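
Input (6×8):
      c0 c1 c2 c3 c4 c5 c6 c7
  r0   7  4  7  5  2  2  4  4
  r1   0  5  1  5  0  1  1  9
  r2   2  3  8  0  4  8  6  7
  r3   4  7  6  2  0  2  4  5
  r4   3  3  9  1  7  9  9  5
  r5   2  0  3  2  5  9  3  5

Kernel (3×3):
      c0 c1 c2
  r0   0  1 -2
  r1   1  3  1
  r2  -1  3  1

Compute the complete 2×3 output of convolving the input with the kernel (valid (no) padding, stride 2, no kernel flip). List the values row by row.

Output[0,0]: The receptive field on the input at this output position is [7 4 7 / 0 5 1 / 2 3 8]. Elementwise product with the kernel and sum: 4·1 + 7·-2 + 0·1 + 5·3 + 1·1 + 2·-1 + 3·3 + 8·1.
Output[0,1]: The receptive field on the input at this output position is [7 5 2 / 1 5 0 / 8 0 4]. Elementwise product with the kernel and sum: 5·1 + 2·-2 + 1·1 + 5·3 + 0·1 + 8·-1 + 0·3 + 4·1.

21 13 24
33 5 35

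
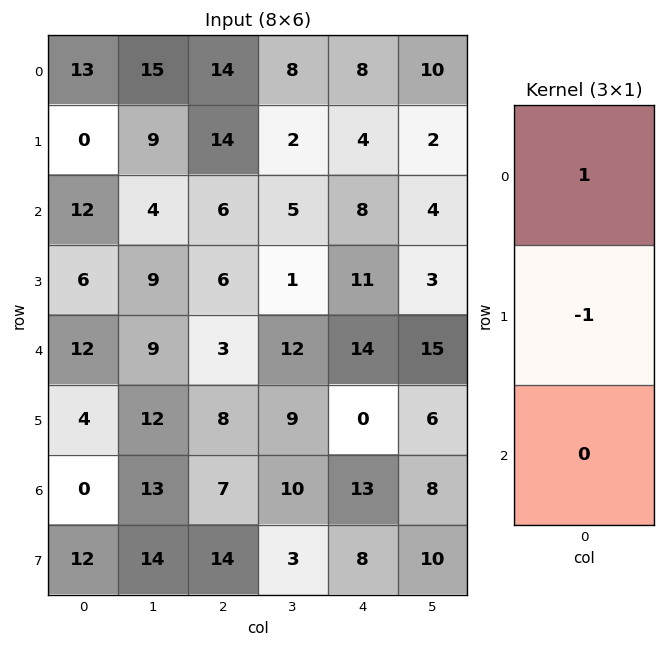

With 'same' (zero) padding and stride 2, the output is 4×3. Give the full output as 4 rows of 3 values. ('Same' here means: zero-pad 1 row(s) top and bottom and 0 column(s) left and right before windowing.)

Output[0,0]: The receptive field on the zero-padded input at this output position is [0 / 13 / 0]. Elementwise product with the kernel and sum: 0·1 + 13·-1.
Output[0,1]: The receptive field on the zero-padded input at this output position is [0 / 14 / 14]. Elementwise product with the kernel and sum: 0·1 + 14·-1.

-13 -14 -8
-12 8 -4
-6 3 -3
4 1 -13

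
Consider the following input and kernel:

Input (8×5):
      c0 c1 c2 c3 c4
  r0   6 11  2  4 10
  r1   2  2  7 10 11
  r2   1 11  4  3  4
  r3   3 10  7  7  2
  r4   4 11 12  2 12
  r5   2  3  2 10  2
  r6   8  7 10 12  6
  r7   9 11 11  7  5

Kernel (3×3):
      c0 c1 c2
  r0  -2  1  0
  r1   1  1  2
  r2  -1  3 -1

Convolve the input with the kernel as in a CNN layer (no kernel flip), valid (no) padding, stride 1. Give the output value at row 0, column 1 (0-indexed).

The receptive field on the input at this output position is [11 2 4 / 2 7 10 / 11 4 3]. Elementwise product with the kernel and sum: 11·-2 + 2·1 + 2·1 + 7·1 + 10·2 + 11·-1 + 4·3 + 3·-1.

7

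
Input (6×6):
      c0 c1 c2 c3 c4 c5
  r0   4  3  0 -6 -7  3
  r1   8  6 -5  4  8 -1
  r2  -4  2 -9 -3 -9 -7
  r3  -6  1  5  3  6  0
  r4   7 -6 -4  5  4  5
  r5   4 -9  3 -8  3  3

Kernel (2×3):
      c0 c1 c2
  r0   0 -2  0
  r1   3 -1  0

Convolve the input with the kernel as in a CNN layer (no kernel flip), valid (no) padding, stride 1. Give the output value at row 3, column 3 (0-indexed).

The receptive field on the input at this output position is [3 6 0 / 5 4 5]. Elementwise product with the kernel and sum: 6·-2 + 5·3 + 4·-1.

-1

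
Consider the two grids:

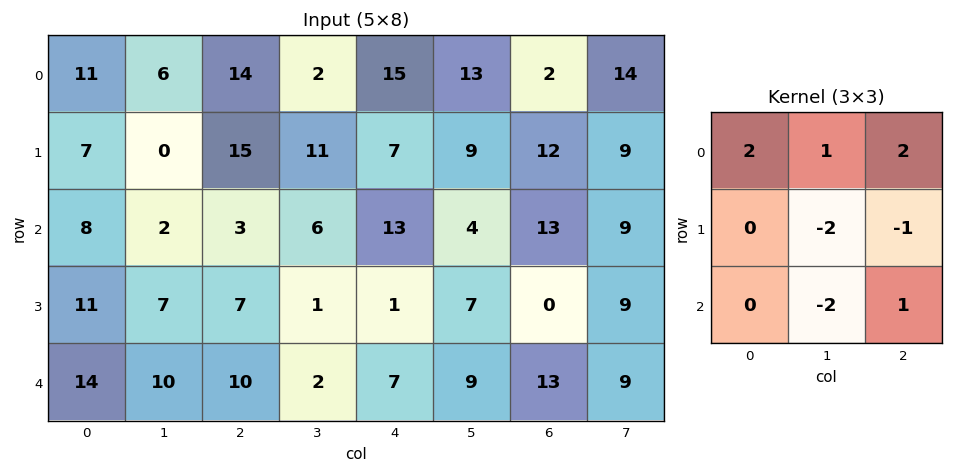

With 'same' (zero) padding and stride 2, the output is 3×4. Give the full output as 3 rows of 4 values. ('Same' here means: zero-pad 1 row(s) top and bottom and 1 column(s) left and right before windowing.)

-42 -49 -48 -33
-26 12 22 22
-13 1 -6 -3

Output[0,0]: The receptive field on the zero-padded input at this output position is [0 0 0 / 0 11 6 / 0 7 0]. Elementwise product with the kernel and sum: 0·2 + 0·1 + 0·2 + 11·-2 + 6·-1 + 7·-2 + 0·1.
Output[0,1]: The receptive field on the zero-padded input at this output position is [0 0 0 / 6 14 2 / 0 15 11]. Elementwise product with the kernel and sum: 0·2 + 0·1 + 0·2 + 14·-2 + 2·-1 + 15·-2 + 11·1.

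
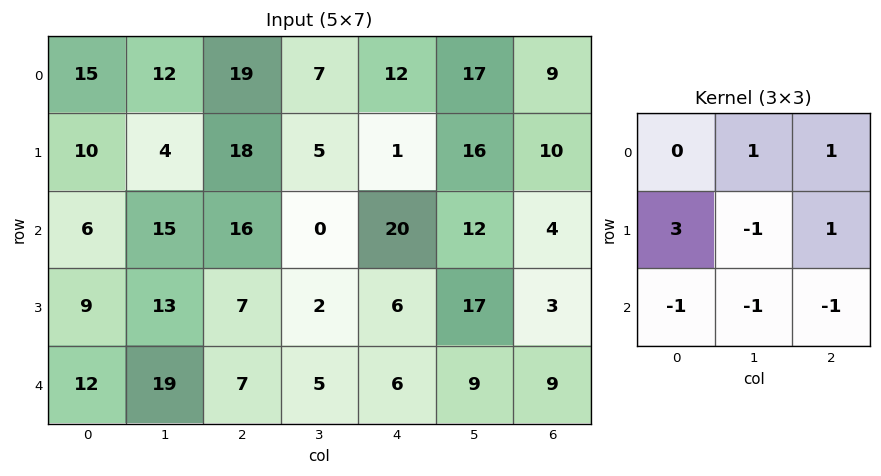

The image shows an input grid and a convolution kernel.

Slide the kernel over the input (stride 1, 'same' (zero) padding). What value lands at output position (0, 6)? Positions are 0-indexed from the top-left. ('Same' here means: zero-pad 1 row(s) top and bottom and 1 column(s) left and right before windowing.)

The receptive field on the zero-padded input at this output position is [0 0 0 / 17 9 0 / 16 10 0]. Elementwise product with the kernel and sum: 0·1 + 0·1 + 17·3 + 9·-1 + 0·1 + 16·-1 + 10·-1 + 0·-1.

16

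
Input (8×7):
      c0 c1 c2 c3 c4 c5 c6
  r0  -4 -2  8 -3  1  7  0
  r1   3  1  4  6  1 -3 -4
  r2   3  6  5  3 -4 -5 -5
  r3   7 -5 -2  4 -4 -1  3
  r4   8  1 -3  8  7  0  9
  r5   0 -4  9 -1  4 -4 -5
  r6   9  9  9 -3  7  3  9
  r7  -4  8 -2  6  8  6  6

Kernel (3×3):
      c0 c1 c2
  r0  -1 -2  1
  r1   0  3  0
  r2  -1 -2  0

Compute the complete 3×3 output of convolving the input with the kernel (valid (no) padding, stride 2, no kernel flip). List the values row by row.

4 6 -10
-35 -16 -1
-52 -12 -23

Output[0,0]: The receptive field on the input at this output position is [-4 -2 8 / 3 1 4 / 3 6 5]. Elementwise product with the kernel and sum: -4·-1 + -2·-2 + 8·1 + 1·3 + 3·-1 + 6·-2.
Output[0,1]: The receptive field on the input at this output position is [8 -3 1 / 4 6 1 / 5 3 -4]. Elementwise product with the kernel and sum: 8·-1 + -3·-2 + 1·1 + 6·3 + 5·-1 + 3·-2.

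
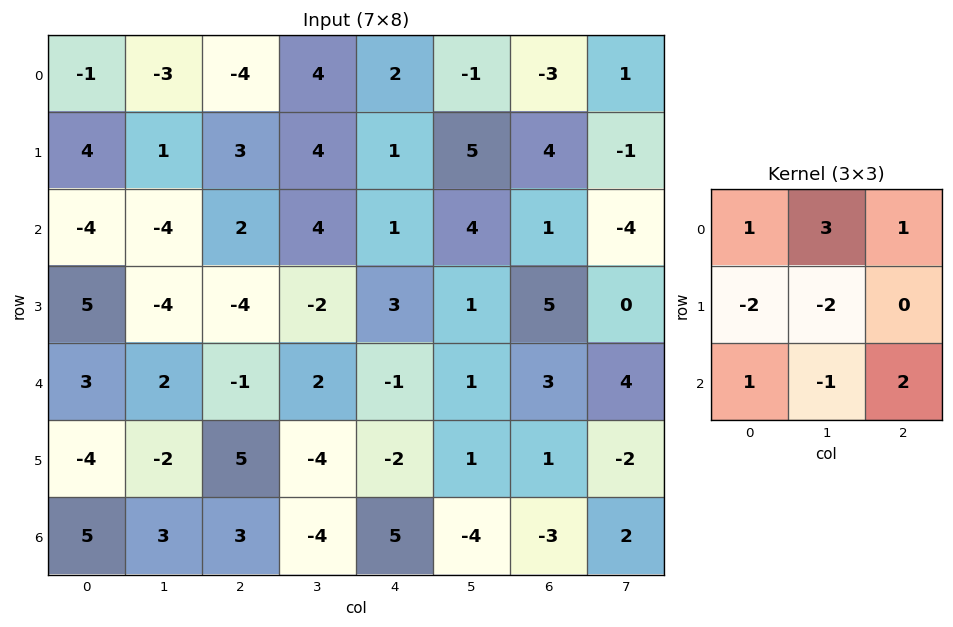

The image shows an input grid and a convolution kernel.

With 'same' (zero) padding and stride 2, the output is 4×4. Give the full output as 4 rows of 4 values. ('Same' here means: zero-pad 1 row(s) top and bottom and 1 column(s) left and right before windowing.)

0 20 1 7
8 14 -1 2
5 -35 6 4
-24 -3 -11 16

Output[0,0]: The receptive field on the zero-padded input at this output position is [0 0 0 / 0 -1 -3 / 0 4 1]. Elementwise product with the kernel and sum: 0·1 + 0·3 + 0·1 + 0·-2 + -1·-2 + 0·1 + 4·-1 + 1·2.
Output[0,1]: The receptive field on the zero-padded input at this output position is [0 0 0 / -3 -4 4 / 1 3 4]. Elementwise product with the kernel and sum: 0·1 + 0·3 + 0·1 + -3·-2 + -4·-2 + 1·1 + 3·-1 + 4·2.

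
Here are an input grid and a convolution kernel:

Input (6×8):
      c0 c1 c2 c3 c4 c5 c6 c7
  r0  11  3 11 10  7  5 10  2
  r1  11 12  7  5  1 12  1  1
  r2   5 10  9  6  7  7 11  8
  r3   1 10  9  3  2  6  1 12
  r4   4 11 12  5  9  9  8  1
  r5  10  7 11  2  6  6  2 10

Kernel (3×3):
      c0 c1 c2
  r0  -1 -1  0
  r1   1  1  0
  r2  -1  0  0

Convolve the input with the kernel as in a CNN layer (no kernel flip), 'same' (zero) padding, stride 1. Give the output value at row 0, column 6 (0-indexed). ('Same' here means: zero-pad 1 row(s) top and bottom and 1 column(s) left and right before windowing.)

The receptive field on the zero-padded input at this output position is [0 0 0 / 5 10 2 / 12 1 1]. Elementwise product with the kernel and sum: 0·-1 + 0·-1 + 5·1 + 10·1 + 12·-1.

3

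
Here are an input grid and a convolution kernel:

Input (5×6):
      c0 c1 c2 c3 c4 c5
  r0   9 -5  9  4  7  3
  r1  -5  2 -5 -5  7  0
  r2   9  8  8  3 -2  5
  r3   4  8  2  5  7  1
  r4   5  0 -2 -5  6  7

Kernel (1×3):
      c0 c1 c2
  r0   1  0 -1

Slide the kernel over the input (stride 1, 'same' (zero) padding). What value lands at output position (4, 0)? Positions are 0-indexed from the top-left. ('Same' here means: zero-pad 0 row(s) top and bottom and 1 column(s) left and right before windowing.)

The receptive field on the zero-padded input at this output position is [0 5 0]. Elementwise product with the kernel and sum: 0·1 + 0·-1.

0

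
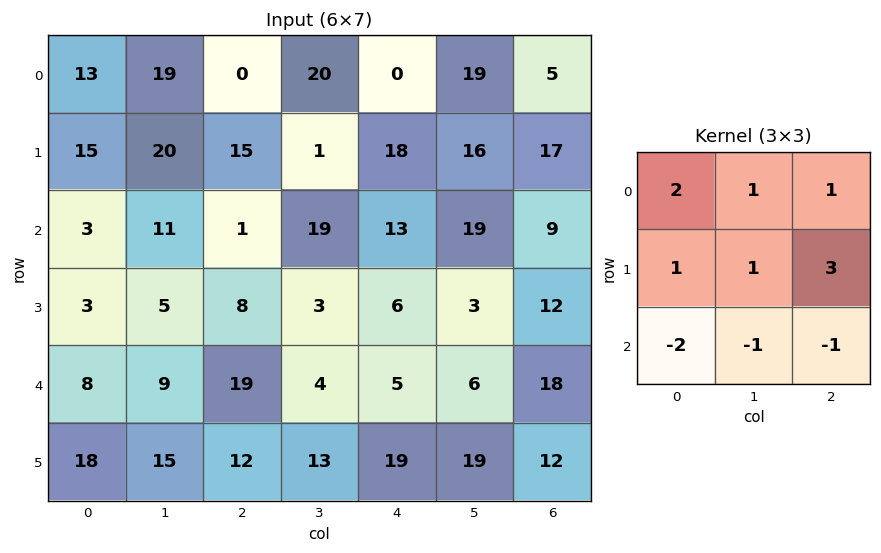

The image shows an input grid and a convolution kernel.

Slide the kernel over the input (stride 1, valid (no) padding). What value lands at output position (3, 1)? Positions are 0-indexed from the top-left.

The receptive field on the input at this output position is [5 8 3 / 9 19 4 / 15 12 13]. Elementwise product with the kernel and sum: 5·2 + 8·1 + 3·1 + 9·1 + 19·1 + 4·3 + 15·-2 + 12·-1 + 13·-1.

6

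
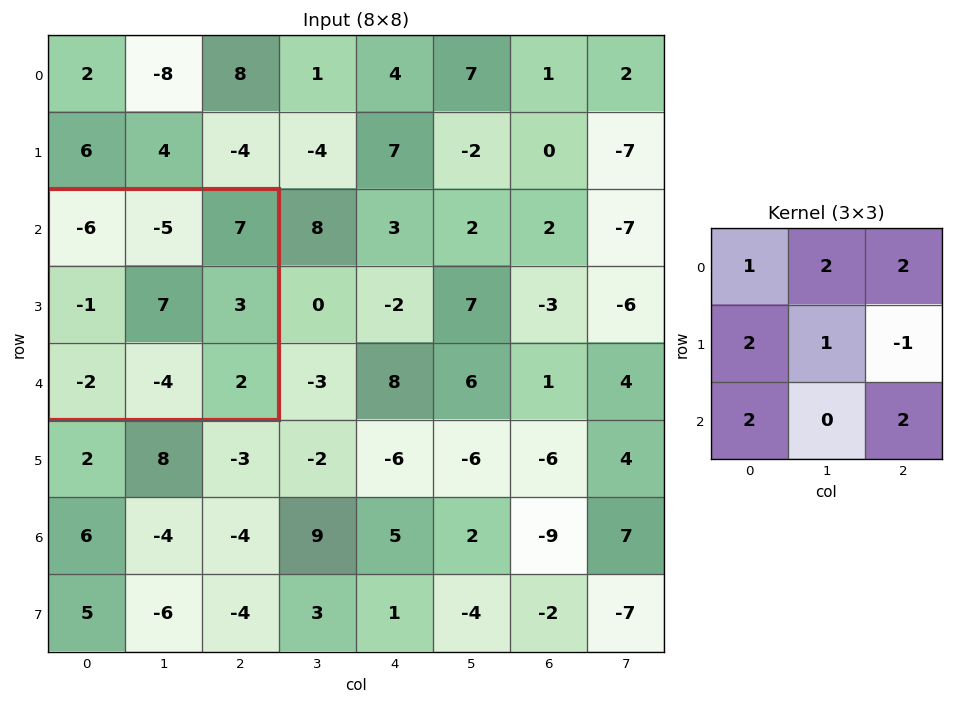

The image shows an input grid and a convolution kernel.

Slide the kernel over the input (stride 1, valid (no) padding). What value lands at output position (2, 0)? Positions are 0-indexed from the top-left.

The receptive field on the input at this output position is [-6 -5 7 / -1 7 3 / -2 -4 2]. Elementwise product with the kernel and sum: -6·1 + -5·2 + 7·2 + -1·2 + 7·1 + 3·-1 + -2·2 + 2·2.

0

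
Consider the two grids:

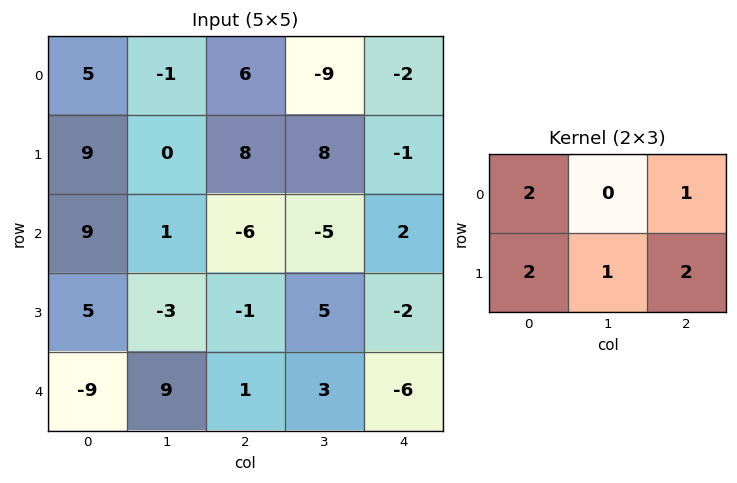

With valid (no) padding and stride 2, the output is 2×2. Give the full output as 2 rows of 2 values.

50 32
17 -11

Output[0,0]: The receptive field on the input at this output position is [5 -1 6 / 9 0 8]. Elementwise product with the kernel and sum: 5·2 + 6·1 + 9·2 + 0·1 + 8·2.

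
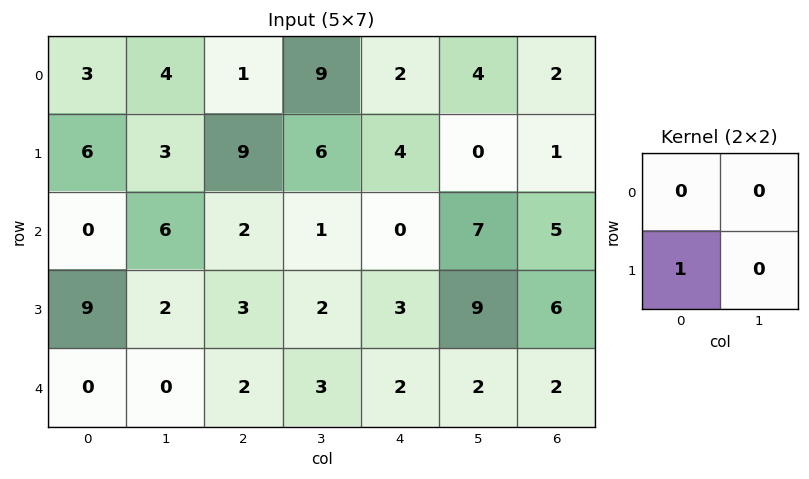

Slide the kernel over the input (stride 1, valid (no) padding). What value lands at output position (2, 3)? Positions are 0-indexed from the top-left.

The receptive field on the input at this output position is [1 0 / 2 3]. Elementwise product with the kernel and sum: 2·1.

2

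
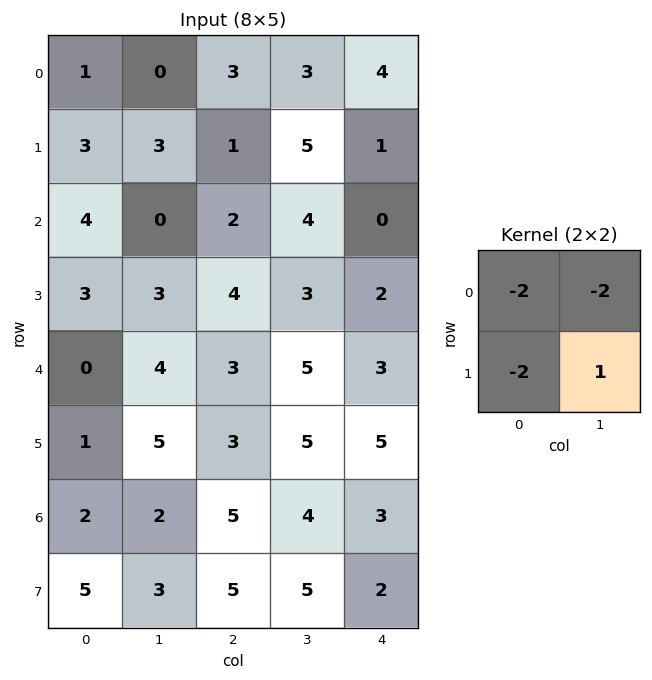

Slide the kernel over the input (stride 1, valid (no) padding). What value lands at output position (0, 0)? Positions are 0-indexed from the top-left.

-5

The receptive field on the input at this output position is [1 0 / 3 3]. Elementwise product with the kernel and sum: 1·-2 + 0·-2 + 3·-2 + 3·1.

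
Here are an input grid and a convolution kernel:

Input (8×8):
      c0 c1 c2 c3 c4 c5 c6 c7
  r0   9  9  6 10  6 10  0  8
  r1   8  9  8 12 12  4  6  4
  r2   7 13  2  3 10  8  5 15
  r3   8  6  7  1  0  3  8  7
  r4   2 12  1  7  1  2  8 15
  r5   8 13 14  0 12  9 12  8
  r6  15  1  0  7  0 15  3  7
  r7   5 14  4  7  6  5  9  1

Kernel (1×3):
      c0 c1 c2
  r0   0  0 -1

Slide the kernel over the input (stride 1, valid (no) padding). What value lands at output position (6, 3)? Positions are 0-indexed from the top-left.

-15

The receptive field on the input at this output position is [7 0 15]. Elementwise product with the kernel and sum: 15·-1.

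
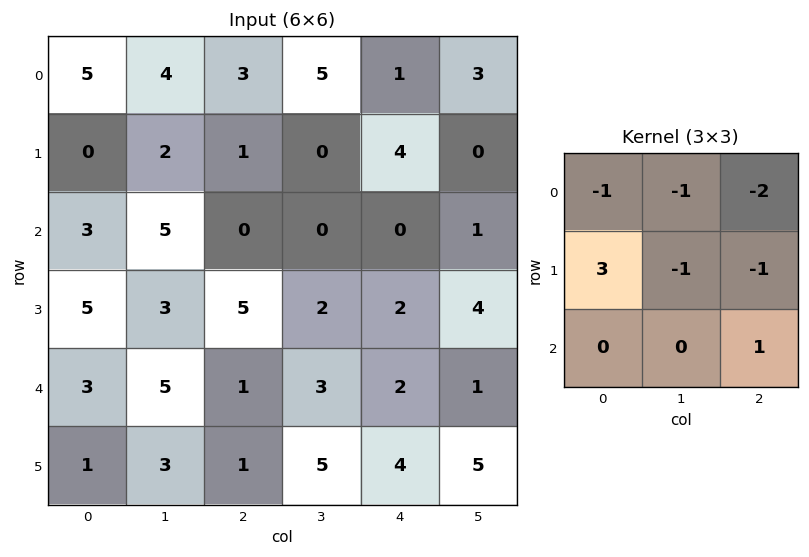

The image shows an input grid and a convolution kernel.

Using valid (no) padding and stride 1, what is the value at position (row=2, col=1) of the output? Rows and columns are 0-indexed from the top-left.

0

The receptive field on the input at this output position is [5 0 0 / 3 5 2 / 5 1 3]. Elementwise product with the kernel and sum: 5·-1 + 0·-1 + 0·-2 + 3·3 + 5·-1 + 2·-1 + 3·1.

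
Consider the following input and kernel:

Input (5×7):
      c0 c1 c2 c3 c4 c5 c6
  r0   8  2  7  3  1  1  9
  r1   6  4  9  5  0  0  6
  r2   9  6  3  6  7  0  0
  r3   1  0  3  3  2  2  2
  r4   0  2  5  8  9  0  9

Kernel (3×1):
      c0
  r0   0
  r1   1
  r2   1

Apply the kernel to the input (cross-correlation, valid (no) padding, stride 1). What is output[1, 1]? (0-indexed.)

The receptive field on the input at this output position is [4 / 6 / 0]. Elementwise product with the kernel and sum: 6·1 + 0·1.

6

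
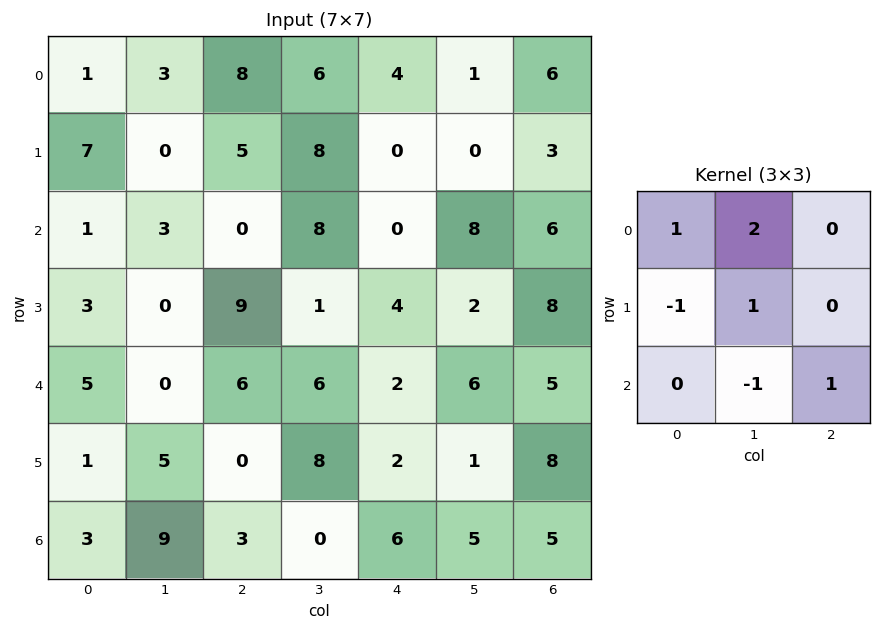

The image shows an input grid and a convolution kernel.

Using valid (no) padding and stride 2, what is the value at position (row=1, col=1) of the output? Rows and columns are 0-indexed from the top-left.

The receptive field on the input at this output position is [0 8 0 / 9 1 4 / 6 6 2]. Elementwise product with the kernel and sum: 0·1 + 8·2 + 9·-1 + 1·1 + 6·-1 + 2·1.

4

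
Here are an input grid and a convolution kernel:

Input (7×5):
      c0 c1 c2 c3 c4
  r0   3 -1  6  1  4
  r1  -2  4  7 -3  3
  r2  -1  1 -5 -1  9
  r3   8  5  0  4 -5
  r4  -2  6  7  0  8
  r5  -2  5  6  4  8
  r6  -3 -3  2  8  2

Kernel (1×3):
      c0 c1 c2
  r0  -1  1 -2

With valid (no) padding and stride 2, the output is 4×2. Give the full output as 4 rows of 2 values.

Output[0,0]: The receptive field on the input at this output position is [3 -1 6]. Elementwise product with the kernel and sum: 3·-1 + -1·1 + 6·-2.
Output[0,1]: The receptive field on the input at this output position is [6 1 4]. Elementwise product with the kernel and sum: 6·-1 + 1·1 + 4·-2.

-16 -13
12 -14
-6 -23
-4 2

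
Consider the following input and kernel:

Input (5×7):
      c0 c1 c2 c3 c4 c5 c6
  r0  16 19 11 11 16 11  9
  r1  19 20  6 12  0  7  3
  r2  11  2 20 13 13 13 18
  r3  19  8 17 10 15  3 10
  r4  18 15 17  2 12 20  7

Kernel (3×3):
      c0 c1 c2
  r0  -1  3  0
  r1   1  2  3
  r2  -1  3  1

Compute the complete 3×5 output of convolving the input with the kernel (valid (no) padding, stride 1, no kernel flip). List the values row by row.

133 153 84 109 84
138 132 143 104 118
125 168 102 129 132

Output[0,0]: The receptive field on the input at this output position is [16 19 11 / 19 20 6 / 11 2 20]. Elementwise product with the kernel and sum: 16·-1 + 19·3 + 19·1 + 20·2 + 6·3 + 11·-1 + 2·3 + 20·1.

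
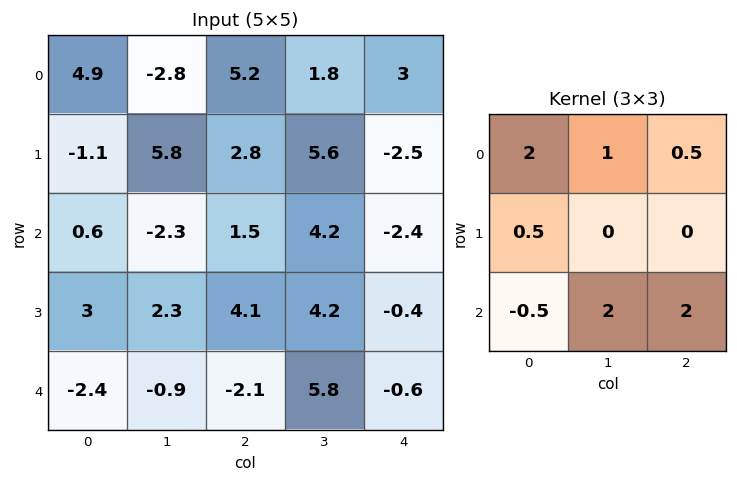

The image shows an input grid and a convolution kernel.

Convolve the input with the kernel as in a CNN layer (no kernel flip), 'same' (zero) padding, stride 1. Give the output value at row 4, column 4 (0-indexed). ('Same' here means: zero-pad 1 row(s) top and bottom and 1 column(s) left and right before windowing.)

10.9

The receptive field on the zero-padded input at this output position is [4.2 -0.4 0 / 5.8 -0.6 0 / 0 0 0]. Elementwise product with the kernel and sum: 4.2·2 + -0.4·1 + 0·0.5 + 5.8·0.5 + 0·-0.5 + 0·2 + 0·2.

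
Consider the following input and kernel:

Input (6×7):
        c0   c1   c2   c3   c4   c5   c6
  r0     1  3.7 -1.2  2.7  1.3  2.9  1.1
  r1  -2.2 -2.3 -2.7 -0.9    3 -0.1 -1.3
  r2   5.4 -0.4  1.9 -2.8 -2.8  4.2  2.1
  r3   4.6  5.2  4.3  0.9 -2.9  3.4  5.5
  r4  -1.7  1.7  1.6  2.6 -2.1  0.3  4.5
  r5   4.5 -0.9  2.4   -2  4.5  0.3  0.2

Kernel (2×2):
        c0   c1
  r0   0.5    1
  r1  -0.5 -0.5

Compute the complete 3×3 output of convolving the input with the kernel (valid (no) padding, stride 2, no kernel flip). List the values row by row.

Output[0,0]: The receptive field on the input at this output position is [1 3.7 / -2.2 -2.3]. Elementwise product with the kernel and sum: 1·0.5 + 3.7·1 + -2.2·-0.5 + -2.3·-0.5.
Output[0,1]: The receptive field on the input at this output position is [-1.2 2.7 / -2.7 -0.9]. Elementwise product with the kernel and sum: -1.2·0.5 + 2.7·1 + -2.7·-0.5 + -0.9·-0.5.

6.45 3.9 2.1
-2.6 -4.45 2.55
-0.95 3.2 -3.15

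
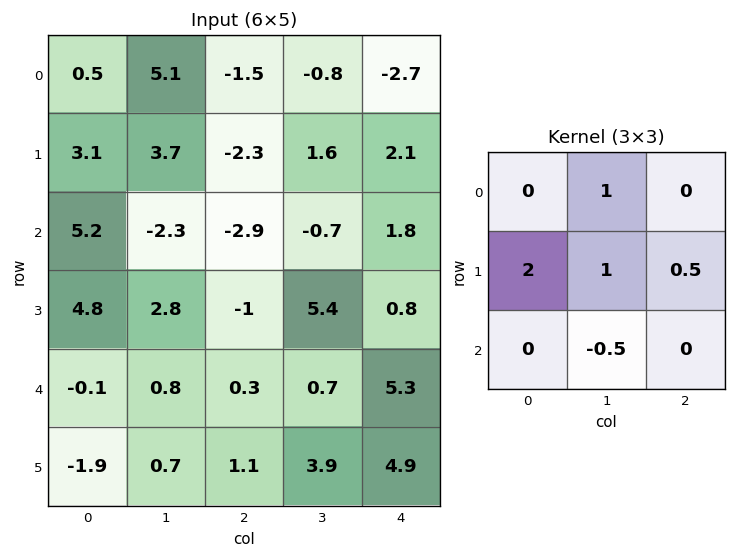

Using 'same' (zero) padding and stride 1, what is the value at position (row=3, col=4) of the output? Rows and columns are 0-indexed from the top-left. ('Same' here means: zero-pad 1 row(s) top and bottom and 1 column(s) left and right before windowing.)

The receptive field on the zero-padded input at this output position is [-0.7 1.8 0 / 5.4 0.8 0 / 0.7 5.3 0]. Elementwise product with the kernel and sum: 1.8·1 + 5.4·2 + 0.8·1 + 0·0.5 + 5.3·-0.5.

10.75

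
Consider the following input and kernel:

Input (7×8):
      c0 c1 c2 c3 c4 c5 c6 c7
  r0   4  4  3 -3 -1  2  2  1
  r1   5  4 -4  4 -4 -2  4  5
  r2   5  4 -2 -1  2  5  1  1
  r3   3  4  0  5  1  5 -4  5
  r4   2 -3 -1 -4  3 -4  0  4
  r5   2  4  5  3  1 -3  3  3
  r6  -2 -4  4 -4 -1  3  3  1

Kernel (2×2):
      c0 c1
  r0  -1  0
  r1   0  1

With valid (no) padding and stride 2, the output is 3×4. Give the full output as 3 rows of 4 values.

Output[0,0]: The receptive field on the input at this output position is [4 4 / 5 4]. Elementwise product with the kernel and sum: 4·-1 + 4·1.

0 1 -1 3
-1 7 3 4
2 4 -6 3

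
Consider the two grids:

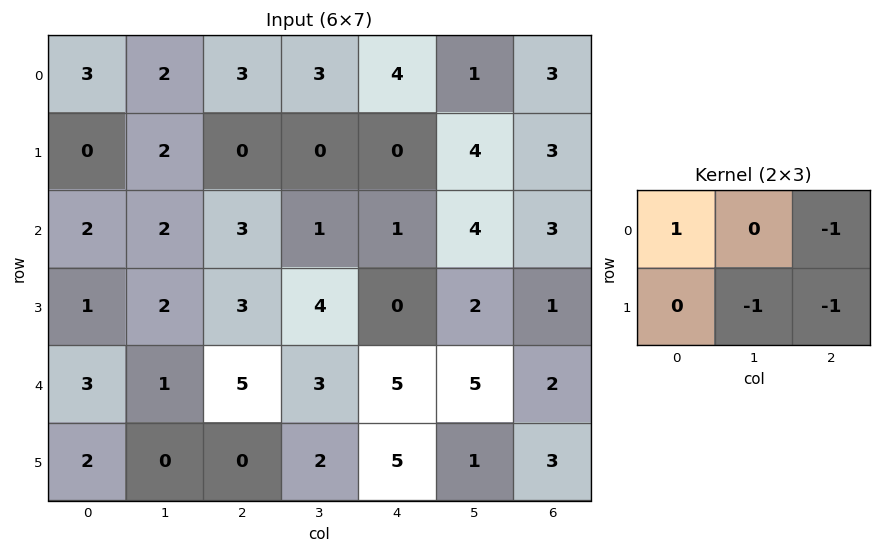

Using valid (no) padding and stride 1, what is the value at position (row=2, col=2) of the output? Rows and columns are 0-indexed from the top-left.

The receptive field on the input at this output position is [3 1 1 / 3 4 0]. Elementwise product with the kernel and sum: 3·1 + 1·-1 + 4·-1 + 0·-1.

-2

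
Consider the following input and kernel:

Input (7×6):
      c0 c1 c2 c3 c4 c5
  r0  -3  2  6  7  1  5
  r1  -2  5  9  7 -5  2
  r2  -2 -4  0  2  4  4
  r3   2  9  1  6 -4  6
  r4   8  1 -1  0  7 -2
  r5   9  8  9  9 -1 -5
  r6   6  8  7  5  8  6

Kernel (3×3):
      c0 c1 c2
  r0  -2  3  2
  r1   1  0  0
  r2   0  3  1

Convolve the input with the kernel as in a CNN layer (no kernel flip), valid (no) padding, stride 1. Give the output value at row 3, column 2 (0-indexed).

33

The receptive field on the input at this output position is [1 6 -4 / -1 0 7 / 9 9 -1]. Elementwise product with the kernel and sum: 1·-2 + 6·3 + -4·2 + -1·1 + 9·3 + -1·1.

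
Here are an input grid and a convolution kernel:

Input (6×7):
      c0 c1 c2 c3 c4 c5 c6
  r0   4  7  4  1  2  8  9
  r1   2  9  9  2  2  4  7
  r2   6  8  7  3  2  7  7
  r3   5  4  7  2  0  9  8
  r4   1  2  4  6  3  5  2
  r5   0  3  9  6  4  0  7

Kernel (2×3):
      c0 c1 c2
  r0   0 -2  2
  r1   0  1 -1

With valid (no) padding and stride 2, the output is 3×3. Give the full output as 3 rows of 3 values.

Output[0,0]: The receptive field on the input at this output position is [4 7 4 / 2 9 9]. Elementwise product with the kernel and sum: 7·-2 + 4·2 + 9·1 + 9·-1.

-6 2 -1
-5 0 1
-2 -4 -13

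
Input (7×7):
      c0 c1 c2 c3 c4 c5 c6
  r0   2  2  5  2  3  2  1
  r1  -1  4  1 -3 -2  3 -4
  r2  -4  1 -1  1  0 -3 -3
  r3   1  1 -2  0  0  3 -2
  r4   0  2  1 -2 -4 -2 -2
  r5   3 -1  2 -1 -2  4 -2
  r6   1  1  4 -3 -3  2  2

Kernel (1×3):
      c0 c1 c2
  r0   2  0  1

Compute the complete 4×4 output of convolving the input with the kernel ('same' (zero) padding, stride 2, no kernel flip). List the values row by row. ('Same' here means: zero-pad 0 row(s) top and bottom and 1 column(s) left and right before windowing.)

2 6 6 4
1 3 -1 -6
2 2 -6 -4
1 -1 -4 4

Output[0,0]: The receptive field on the zero-padded input at this output position is [0 2 2]. Elementwise product with the kernel and sum: 0·2 + 2·1.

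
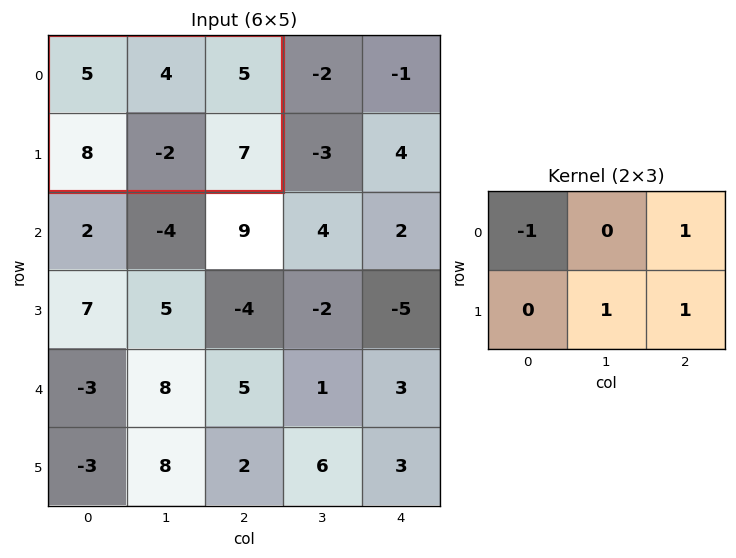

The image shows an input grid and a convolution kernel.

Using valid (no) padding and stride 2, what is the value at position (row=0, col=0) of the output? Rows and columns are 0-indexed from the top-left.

5

The receptive field on the input at this output position is [5 4 5 / 8 -2 7]. Elementwise product with the kernel and sum: 5·-1 + 5·1 + -2·1 + 7·1.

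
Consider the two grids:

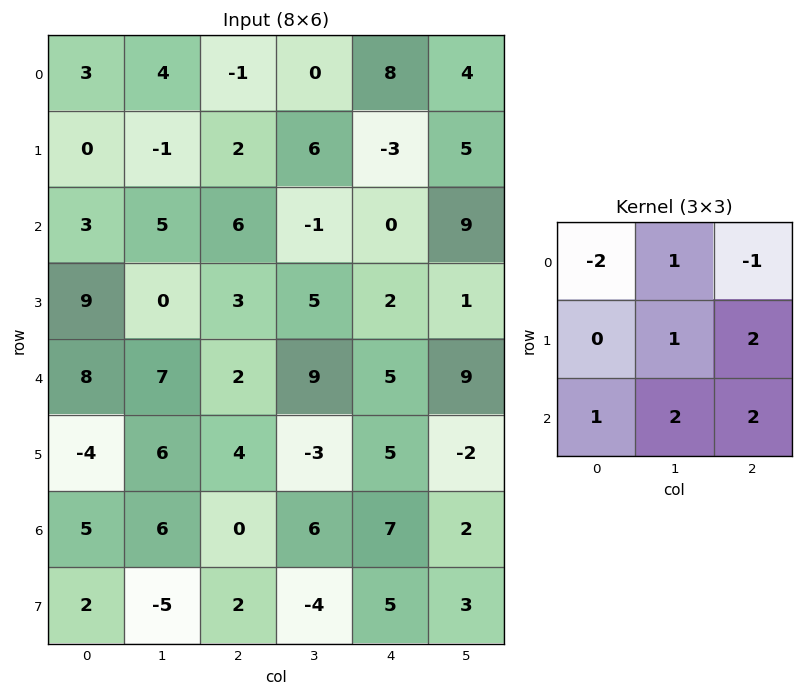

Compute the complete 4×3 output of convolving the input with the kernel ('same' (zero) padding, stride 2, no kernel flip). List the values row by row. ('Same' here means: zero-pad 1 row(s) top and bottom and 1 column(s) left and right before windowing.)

9 14 26
32 18 9
35 26 17
1 -2 36

Output[0,0]: The receptive field on the zero-padded input at this output position is [0 0 0 / 0 3 4 / 0 0 -1]. Elementwise product with the kernel and sum: 0·-2 + 0·1 + 0·-1 + 3·1 + 4·2 + 0·1 + 0·2 + -1·2.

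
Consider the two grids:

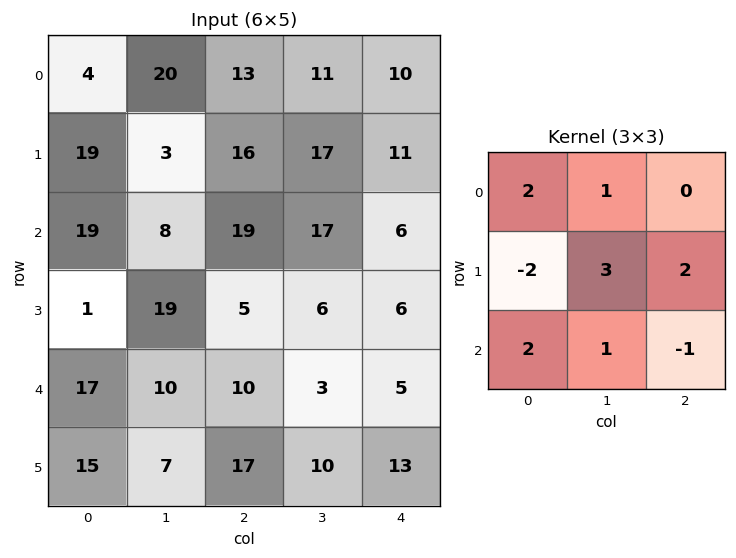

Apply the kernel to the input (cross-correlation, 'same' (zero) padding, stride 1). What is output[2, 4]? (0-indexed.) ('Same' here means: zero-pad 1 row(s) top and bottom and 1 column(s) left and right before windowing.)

47

The receptive field on the zero-padded input at this output position is [17 11 0 / 17 6 0 / 6 6 0]. Elementwise product with the kernel and sum: 17·2 + 11·1 + 17·-2 + 6·3 + 0·2 + 6·2 + 6·1 + 0·-1.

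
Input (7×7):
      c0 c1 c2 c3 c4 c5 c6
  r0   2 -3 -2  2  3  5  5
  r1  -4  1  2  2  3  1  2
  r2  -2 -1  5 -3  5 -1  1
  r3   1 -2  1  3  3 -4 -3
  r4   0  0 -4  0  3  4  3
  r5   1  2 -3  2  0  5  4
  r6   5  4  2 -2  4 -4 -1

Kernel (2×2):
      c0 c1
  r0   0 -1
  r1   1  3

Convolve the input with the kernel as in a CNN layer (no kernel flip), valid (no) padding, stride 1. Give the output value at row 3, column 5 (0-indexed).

16

The receptive field on the input at this output position is [-4 -3 / 4 3]. Elementwise product with the kernel and sum: -3·-1 + 4·1 + 3·3.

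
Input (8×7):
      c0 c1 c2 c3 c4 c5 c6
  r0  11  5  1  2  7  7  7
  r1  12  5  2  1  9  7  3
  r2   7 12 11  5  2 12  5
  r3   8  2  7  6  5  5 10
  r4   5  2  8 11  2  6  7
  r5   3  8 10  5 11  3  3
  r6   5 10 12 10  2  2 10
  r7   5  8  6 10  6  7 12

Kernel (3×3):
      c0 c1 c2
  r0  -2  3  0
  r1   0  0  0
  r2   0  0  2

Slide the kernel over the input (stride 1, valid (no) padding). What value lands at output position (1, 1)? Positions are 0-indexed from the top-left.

The receptive field on the input at this output position is [5 2 1 / 12 11 5 / 2 7 6]. Elementwise product with the kernel and sum: 5·-2 + 2·3 + 6·2.

8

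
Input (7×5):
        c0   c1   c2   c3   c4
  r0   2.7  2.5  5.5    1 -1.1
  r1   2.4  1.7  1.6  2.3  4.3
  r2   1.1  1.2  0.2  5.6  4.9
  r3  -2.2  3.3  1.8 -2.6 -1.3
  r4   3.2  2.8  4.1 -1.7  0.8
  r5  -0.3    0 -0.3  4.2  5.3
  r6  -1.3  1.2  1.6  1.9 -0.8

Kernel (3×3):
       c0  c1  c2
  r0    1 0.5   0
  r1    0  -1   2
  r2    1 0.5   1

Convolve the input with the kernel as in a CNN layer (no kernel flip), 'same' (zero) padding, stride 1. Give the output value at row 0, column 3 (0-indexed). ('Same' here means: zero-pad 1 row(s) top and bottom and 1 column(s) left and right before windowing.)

3.85

The receptive field on the zero-padded input at this output position is [0 0 0 / 5.5 1 -1.1 / 1.6 2.3 4.3]. Elementwise product with the kernel and sum: 0·1 + 0·0.5 + 1·-1 + -1.1·2 + 1.6·1 + 2.3·0.5 + 4.3·1.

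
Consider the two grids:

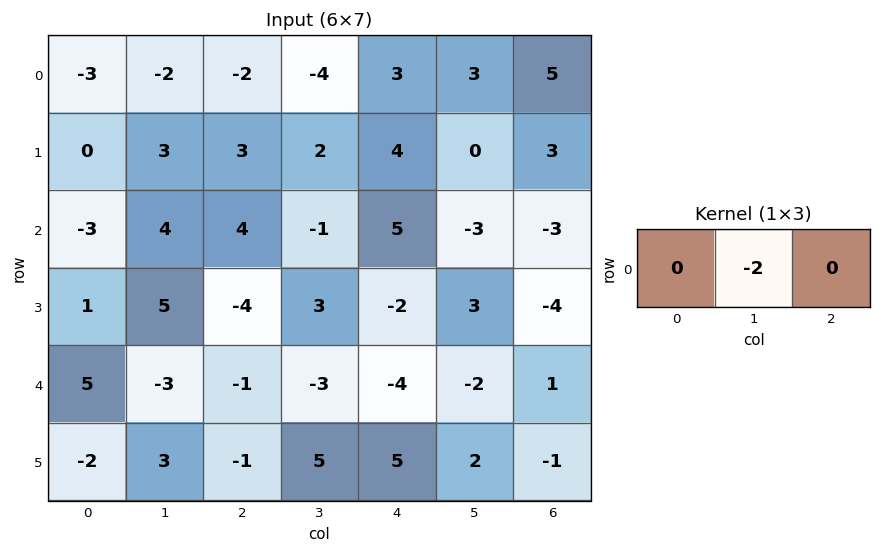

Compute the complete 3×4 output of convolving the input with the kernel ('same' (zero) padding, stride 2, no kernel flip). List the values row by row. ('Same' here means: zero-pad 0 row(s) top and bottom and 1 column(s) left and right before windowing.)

Output[0,0]: The receptive field on the zero-padded input at this output position is [0 -3 -2]. Elementwise product with the kernel and sum: -3·-2.

6 4 -6 -10
6 -8 -10 6
-10 2 8 -2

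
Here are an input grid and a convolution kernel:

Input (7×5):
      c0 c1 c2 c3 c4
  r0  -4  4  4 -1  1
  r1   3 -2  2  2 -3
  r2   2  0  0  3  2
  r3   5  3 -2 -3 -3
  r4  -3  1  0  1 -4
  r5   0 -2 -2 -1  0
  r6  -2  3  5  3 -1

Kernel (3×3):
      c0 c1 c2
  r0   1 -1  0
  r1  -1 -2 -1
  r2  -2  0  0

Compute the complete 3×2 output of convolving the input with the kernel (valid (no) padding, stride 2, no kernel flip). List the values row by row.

-13 2
-1 8
6 -7

Output[0,0]: The receptive field on the input at this output position is [-4 4 4 / 3 -2 2 / 2 0 0]. Elementwise product with the kernel and sum: -4·1 + 4·-1 + 3·-1 + -2·-2 + 2·-1 + 2·-2.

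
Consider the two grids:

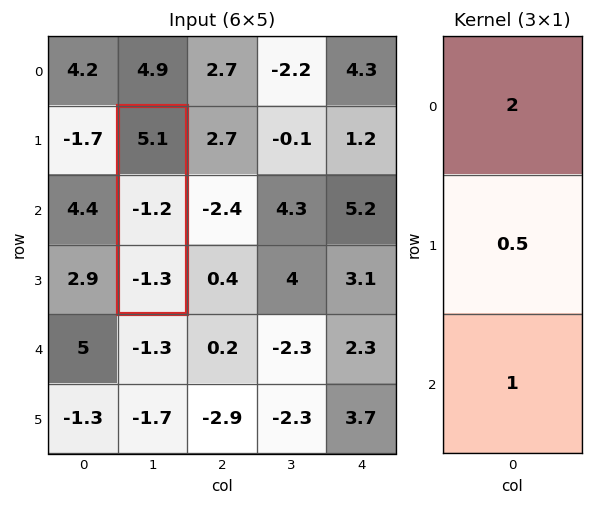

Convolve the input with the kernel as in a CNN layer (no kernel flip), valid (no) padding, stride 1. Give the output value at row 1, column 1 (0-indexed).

8.3

The receptive field on the input at this output position is [5.1 / -1.2 / -1.3]. Elementwise product with the kernel and sum: 5.1·2 + -1.2·0.5 + -1.3·1.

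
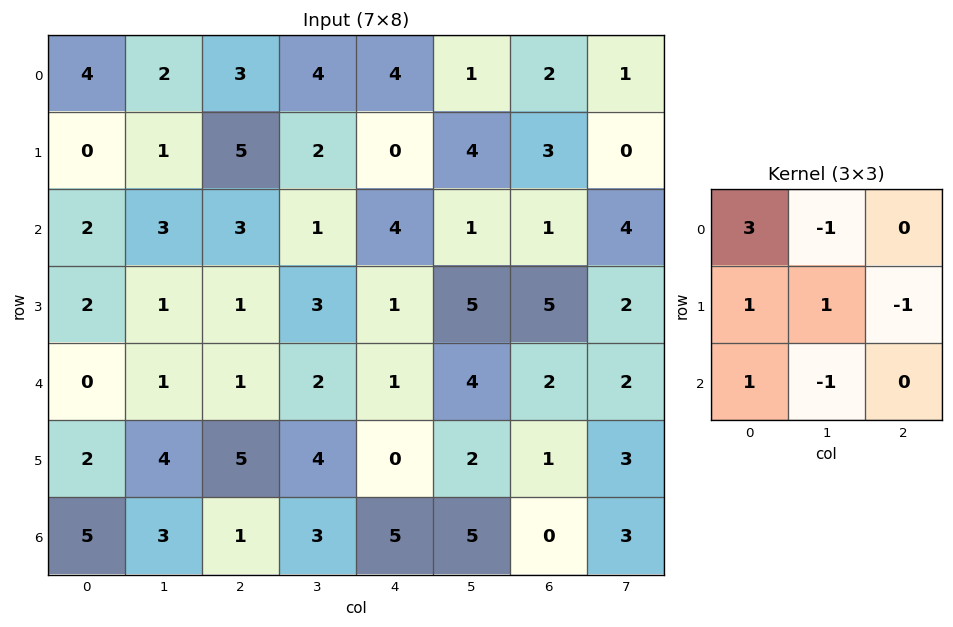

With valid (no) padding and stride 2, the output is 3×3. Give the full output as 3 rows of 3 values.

Output[0,0]: The receptive field on the input at this output position is [4 2 3 / 0 1 5 / 2 3 3]. Elementwise product with the kernel and sum: 4·3 + 2·-1 + 0·1 + 1·1 + 5·-1 + 2·1 + 3·-1.

5 14 15
4 10 9
2 8 0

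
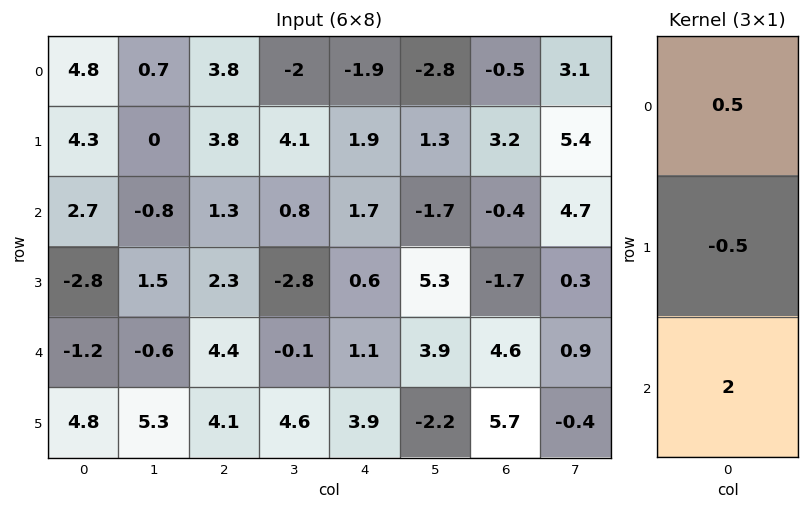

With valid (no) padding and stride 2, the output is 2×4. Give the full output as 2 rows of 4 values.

Output[0,0]: The receptive field on the input at this output position is [4.8 / 4.3 / 2.7]. Elementwise product with the kernel and sum: 4.8·0.5 + 4.3·-0.5 + 2.7·2.
Output[0,1]: The receptive field on the input at this output position is [3.8 / 3.8 / 1.3]. Elementwise product with the kernel and sum: 3.8·0.5 + 3.8·-0.5 + 1.3·2.

5.65 2.6 1.5 -2.65
0.35 8.3 2.75 9.85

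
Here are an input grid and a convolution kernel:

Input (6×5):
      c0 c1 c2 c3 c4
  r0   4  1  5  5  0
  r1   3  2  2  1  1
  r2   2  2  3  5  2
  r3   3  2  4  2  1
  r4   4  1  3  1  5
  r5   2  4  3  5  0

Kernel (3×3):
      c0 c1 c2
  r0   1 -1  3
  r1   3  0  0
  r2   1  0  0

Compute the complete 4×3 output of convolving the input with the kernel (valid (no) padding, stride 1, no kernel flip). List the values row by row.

29 19 9
16 11 17
22 21 19
27 11 17

Output[0,0]: The receptive field on the input at this output position is [4 1 5 / 3 2 2 / 2 2 3]. Elementwise product with the kernel and sum: 4·1 + 1·-1 + 5·3 + 3·3 + 2·1.
Output[0,1]: The receptive field on the input at this output position is [1 5 5 / 2 2 1 / 2 3 5]. Elementwise product with the kernel and sum: 1·1 + 5·-1 + 5·3 + 2·3 + 2·1.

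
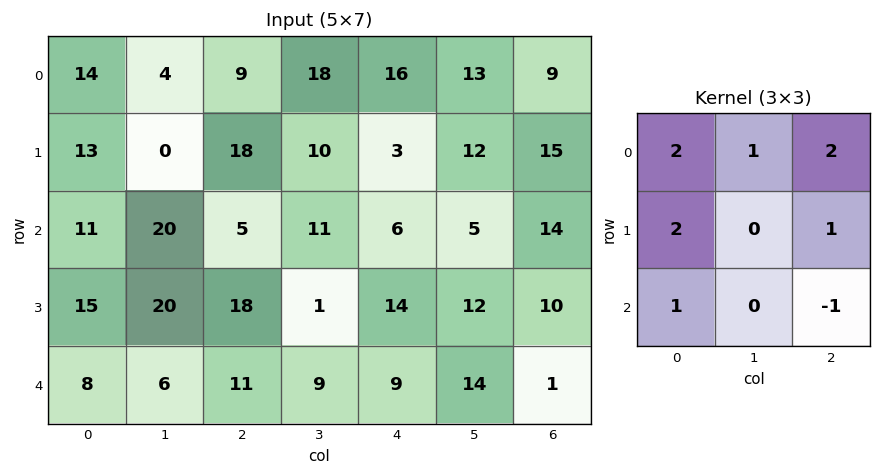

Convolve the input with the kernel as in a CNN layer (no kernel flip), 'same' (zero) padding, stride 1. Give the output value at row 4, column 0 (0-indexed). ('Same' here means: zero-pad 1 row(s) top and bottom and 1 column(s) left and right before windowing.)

61

The receptive field on the zero-padded input at this output position is [0 15 20 / 0 8 6 / 0 0 0]. Elementwise product with the kernel and sum: 0·2 + 15·1 + 20·2 + 0·2 + 6·1 + 0·1 + 0·-1.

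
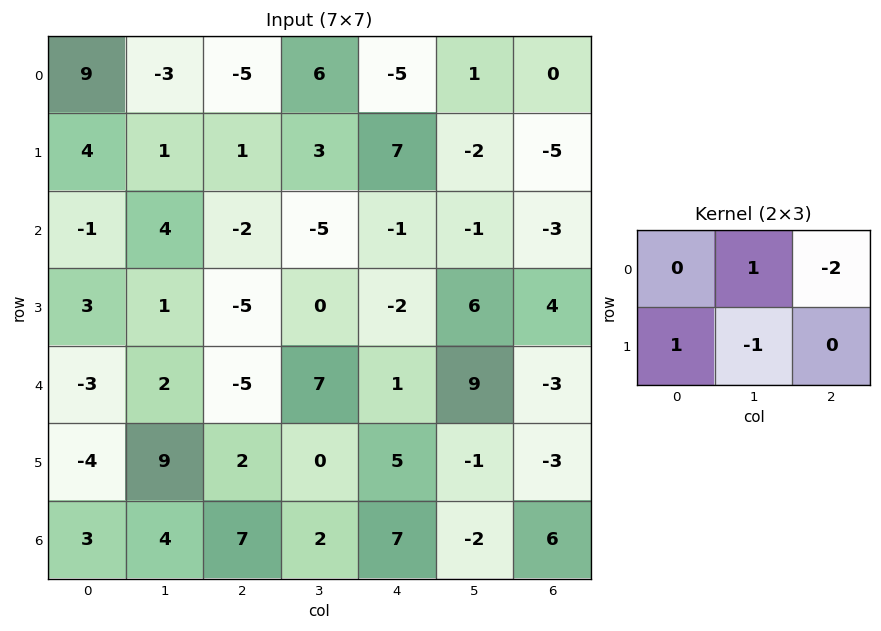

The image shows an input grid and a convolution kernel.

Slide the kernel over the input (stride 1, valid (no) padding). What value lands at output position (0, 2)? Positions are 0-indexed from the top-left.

The receptive field on the input at this output position is [-5 6 -5 / 1 3 7]. Elementwise product with the kernel and sum: 6·1 + -5·-2 + 1·1 + 3·-1.

14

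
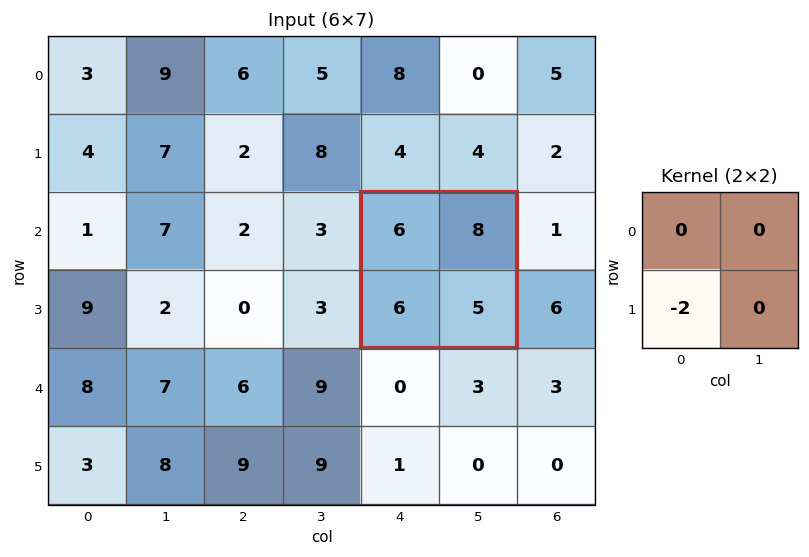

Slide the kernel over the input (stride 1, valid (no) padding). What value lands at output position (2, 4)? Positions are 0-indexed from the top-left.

-12

The receptive field on the input at this output position is [6 8 / 6 5]. Elementwise product with the kernel and sum: 6·-2.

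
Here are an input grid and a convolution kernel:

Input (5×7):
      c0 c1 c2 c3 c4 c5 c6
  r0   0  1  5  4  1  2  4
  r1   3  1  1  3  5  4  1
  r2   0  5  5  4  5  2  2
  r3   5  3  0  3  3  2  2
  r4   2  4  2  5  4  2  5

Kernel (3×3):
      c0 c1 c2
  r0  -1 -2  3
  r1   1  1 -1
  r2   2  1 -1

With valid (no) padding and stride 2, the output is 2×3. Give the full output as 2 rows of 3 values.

Output[0,0]: The receptive field on the input at this output position is [0 1 5 / 3 1 1 / 0 5 5]. Elementwise product with the kernel and sum: 0·-1 + 1·-2 + 5·3 + 3·1 + 1·1 + 1·-1 + 0·2 + 5·1 + 5·-1.

16 -2 25
19 7 5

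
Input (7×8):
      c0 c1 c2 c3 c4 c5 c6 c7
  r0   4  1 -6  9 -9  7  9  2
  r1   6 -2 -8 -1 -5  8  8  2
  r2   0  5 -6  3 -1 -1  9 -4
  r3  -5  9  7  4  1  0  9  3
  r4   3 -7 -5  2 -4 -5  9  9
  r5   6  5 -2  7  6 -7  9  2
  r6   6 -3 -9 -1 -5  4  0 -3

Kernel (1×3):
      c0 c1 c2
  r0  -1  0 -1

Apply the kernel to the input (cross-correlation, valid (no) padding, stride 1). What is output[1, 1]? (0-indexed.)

The receptive field on the input at this output position is [-2 -8 -1]. Elementwise product with the kernel and sum: -2·-1 + -1·-1.

3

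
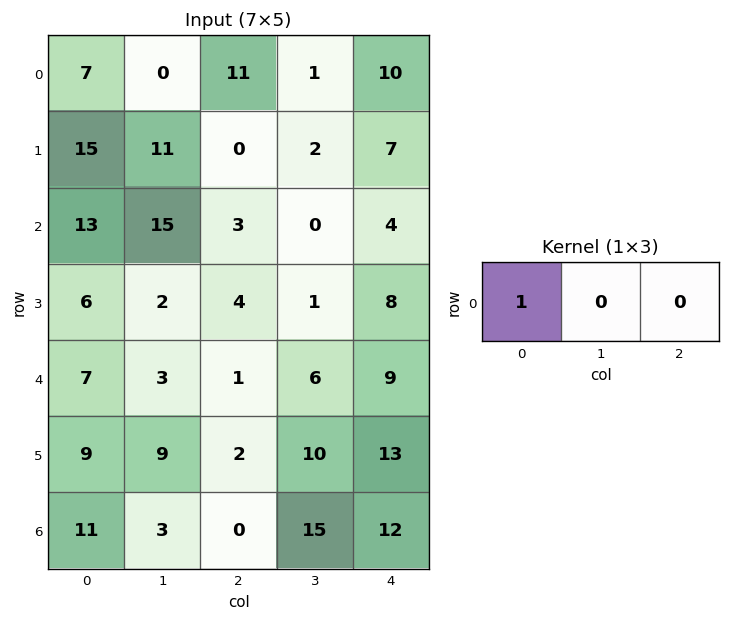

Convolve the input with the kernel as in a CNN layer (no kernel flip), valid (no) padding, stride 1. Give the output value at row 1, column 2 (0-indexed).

0

The receptive field on the input at this output position is [0 2 7]. Elementwise product with the kernel and sum: 0·1.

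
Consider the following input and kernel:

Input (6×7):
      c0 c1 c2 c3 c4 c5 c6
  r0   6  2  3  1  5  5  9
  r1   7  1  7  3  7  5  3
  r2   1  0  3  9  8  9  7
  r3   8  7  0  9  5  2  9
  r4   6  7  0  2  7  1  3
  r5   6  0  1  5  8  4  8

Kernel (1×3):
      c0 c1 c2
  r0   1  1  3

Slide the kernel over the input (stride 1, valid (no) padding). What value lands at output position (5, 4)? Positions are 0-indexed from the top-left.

36

The receptive field on the input at this output position is [8 4 8]. Elementwise product with the kernel and sum: 8·1 + 4·1 + 8·3.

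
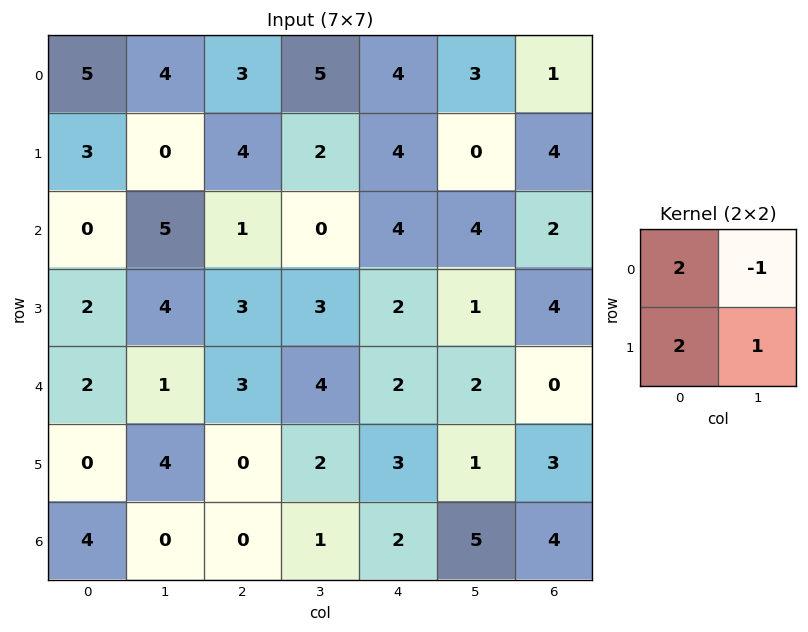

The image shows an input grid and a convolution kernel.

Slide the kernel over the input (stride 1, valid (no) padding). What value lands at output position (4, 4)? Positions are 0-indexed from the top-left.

9

The receptive field on the input at this output position is [2 2 / 3 1]. Elementwise product with the kernel and sum: 2·2 + 2·-1 + 3·2 + 1·1.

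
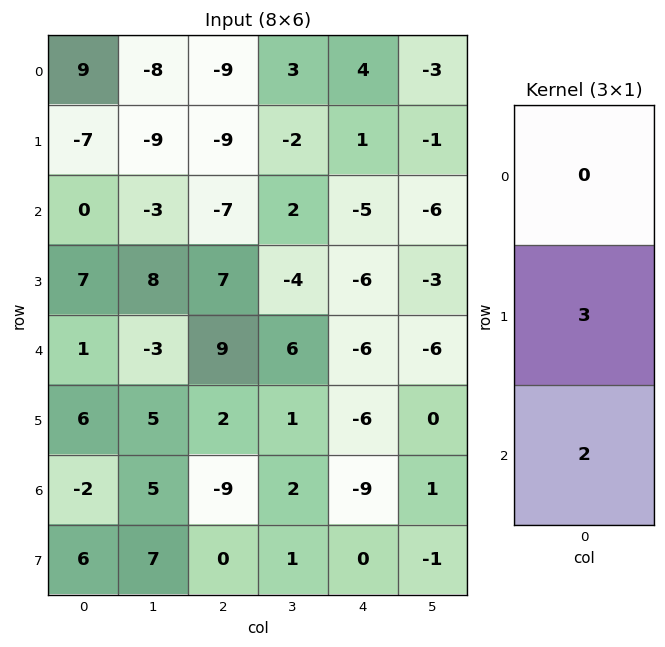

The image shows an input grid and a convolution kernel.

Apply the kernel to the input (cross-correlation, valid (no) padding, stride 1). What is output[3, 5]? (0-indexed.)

-18

The receptive field on the input at this output position is [-3 / -6 / 0]. Elementwise product with the kernel and sum: -6·3 + 0·2.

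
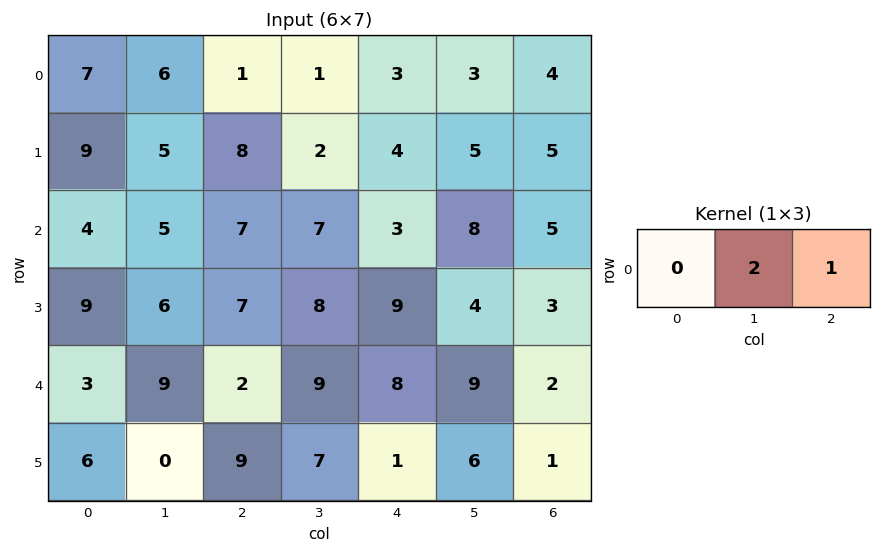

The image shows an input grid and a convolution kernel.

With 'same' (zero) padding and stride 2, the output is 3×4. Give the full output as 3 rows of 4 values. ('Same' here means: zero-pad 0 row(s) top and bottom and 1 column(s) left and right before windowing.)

20 3 9 8
13 21 14 10
15 13 25 4

Output[0,0]: The receptive field on the zero-padded input at this output position is [0 7 6]. Elementwise product with the kernel and sum: 7·2 + 6·1.
Output[0,1]: The receptive field on the zero-padded input at this output position is [6 1 1]. Elementwise product with the kernel and sum: 1·2 + 1·1.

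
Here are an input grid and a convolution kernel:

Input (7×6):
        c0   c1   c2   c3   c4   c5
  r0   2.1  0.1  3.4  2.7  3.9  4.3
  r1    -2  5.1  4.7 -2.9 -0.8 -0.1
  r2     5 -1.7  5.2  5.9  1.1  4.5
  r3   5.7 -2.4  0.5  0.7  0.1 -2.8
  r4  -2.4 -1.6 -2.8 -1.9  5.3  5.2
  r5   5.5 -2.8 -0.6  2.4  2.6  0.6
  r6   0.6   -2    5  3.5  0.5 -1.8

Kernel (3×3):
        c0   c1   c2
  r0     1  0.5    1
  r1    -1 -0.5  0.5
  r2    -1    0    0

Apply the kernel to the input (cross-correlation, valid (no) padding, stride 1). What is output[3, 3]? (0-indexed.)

The receptive field on the input at this output position is [0.7 0.1 -2.8 / -1.9 5.3 5.2 / 2.4 2.6 0.6]. Elementwise product with the kernel and sum: 0.7·1 + 0.1·0.5 + -2.8·1 + -1.9·-1 + 5.3·-0.5 + 5.2·0.5 + 2.4·-1.

-2.6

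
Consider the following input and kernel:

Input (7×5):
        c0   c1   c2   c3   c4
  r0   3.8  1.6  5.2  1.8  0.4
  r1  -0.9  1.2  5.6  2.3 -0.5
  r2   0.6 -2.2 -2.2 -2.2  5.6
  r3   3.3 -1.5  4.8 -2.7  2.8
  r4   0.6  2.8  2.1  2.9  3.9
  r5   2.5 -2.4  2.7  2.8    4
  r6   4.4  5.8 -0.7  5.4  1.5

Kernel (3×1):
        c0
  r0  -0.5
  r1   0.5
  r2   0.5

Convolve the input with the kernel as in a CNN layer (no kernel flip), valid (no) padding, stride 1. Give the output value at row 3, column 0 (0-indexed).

-0.1

The receptive field on the input at this output position is [3.3 / 0.6 / 2.5]. Elementwise product with the kernel and sum: 3.3·-0.5 + 0.6·0.5 + 2.5·0.5.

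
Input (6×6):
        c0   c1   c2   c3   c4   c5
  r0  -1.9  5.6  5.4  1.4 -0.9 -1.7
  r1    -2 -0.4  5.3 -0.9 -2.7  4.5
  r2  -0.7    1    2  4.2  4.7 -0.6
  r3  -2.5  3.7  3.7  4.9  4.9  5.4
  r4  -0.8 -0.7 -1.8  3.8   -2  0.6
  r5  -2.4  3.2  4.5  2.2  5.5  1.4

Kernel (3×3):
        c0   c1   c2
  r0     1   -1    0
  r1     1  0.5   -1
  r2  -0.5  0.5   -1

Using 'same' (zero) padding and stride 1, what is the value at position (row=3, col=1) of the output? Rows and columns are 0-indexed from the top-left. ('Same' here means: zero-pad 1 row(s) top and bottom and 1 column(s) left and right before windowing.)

The receptive field on the zero-padded input at this output position is [-0.7 1 2 / -2.5 3.7 3.7 / -0.8 -0.7 -1.8]. Elementwise product with the kernel and sum: -0.7·1 + 1·-1 + -2.5·1 + 3.7·0.5 + 3.7·-1 + -0.8·-0.5 + -0.7·0.5 + -1.8·-1.

-4.2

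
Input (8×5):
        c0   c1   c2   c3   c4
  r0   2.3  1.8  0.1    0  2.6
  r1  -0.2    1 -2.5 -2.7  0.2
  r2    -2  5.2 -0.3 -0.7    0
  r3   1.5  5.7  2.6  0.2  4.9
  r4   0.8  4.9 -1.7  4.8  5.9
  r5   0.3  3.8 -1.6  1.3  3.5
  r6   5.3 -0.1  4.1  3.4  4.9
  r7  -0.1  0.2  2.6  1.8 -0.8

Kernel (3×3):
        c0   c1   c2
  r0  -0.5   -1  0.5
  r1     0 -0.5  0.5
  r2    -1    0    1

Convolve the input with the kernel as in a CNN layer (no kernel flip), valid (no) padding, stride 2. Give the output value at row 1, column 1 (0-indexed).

The receptive field on the input at this output position is [-0.3 -0.7 0 / 2.6 0.2 4.9 / -1.7 4.8 5.9]. Elementwise product with the kernel and sum: -0.3·-0.5 + -0.7·-1 + 0·0.5 + 0.2·-0.5 + 4.9·0.5 + -1.7·-1 + 5.9·1.

10.8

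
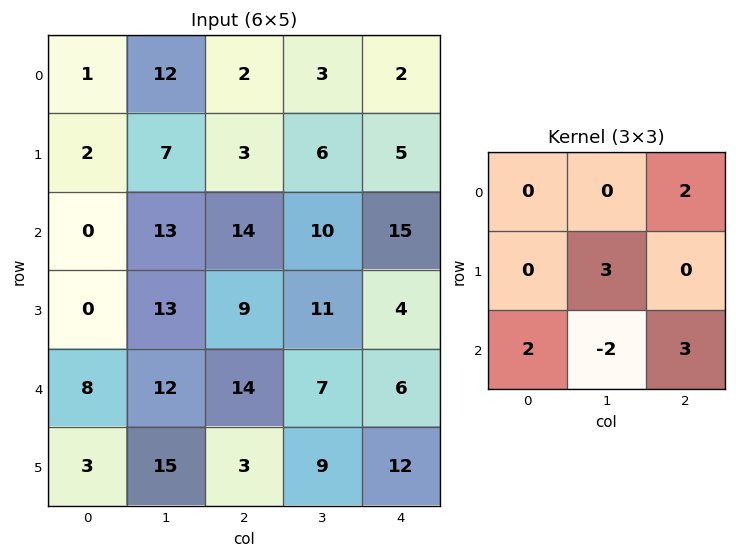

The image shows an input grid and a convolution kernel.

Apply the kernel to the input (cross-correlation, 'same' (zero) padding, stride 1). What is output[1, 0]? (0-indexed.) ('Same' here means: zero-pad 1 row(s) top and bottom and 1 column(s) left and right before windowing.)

The receptive field on the zero-padded input at this output position is [0 1 12 / 0 2 7 / 0 0 13]. Elementwise product with the kernel and sum: 12·2 + 2·3 + 0·2 + 0·-2 + 13·3.

69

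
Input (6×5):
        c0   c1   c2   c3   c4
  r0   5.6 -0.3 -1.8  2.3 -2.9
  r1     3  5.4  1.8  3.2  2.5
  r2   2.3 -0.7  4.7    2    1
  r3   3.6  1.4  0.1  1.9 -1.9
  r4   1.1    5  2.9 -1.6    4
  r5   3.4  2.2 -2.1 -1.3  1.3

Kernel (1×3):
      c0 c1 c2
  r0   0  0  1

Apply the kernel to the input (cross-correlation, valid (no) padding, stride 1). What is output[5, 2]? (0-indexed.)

The receptive field on the input at this output position is [-2.1 -1.3 1.3]. Elementwise product with the kernel and sum: 1.3·1.

1.3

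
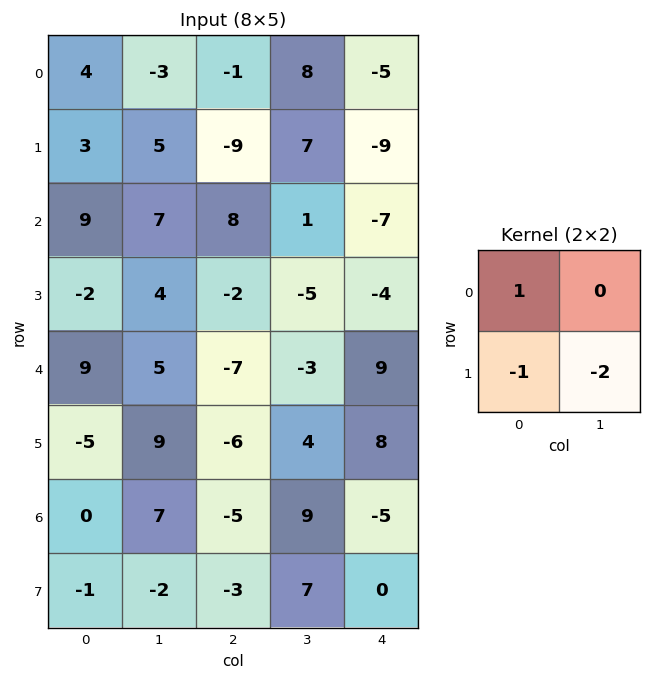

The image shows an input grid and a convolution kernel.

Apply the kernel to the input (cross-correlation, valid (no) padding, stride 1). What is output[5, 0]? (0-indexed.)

The receptive field on the input at this output position is [-5 9 / 0 7]. Elementwise product with the kernel and sum: -5·1 + 0·-1 + 7·-2.

-19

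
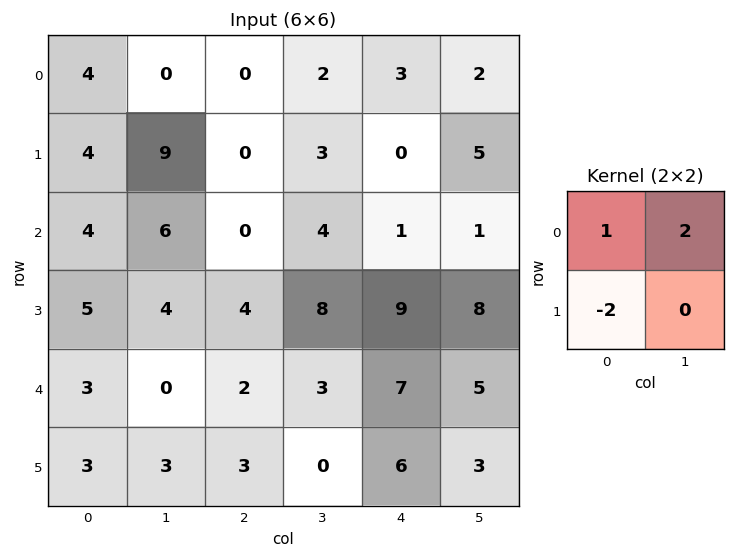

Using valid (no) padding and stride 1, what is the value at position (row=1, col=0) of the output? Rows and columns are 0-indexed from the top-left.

14

The receptive field on the input at this output position is [4 9 / 4 6]. Elementwise product with the kernel and sum: 4·1 + 9·2 + 4·-2.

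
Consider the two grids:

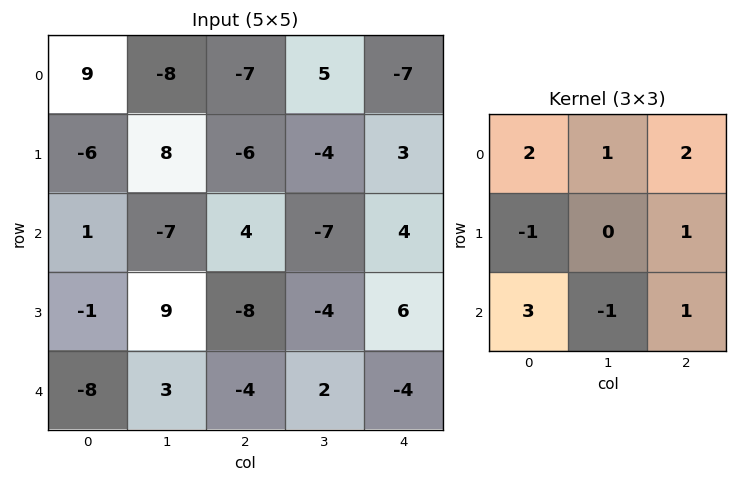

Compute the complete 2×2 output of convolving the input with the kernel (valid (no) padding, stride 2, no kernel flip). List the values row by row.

10 9
-35 5

Output[0,0]: The receptive field on the input at this output position is [9 -8 -7 / -6 8 -6 / 1 -7 4]. Elementwise product with the kernel and sum: 9·2 + -8·1 + -7·2 + -6·-1 + -6·1 + 1·3 + -7·-1 + 4·1.
Output[0,1]: The receptive field on the input at this output position is [-7 5 -7 / -6 -4 3 / 4 -7 4]. Elementwise product with the kernel and sum: -7·2 + 5·1 + -7·2 + -6·-1 + 3·1 + 4·3 + -7·-1 + 4·1.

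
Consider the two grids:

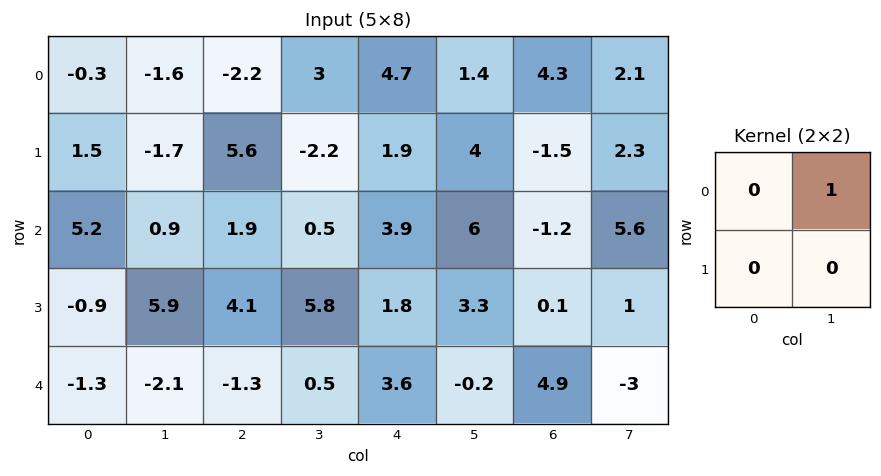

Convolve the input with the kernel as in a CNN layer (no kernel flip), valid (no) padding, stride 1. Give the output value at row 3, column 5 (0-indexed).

The receptive field on the input at this output position is [3.3 0.1 / -0.2 4.9]. Elementwise product with the kernel and sum: 0.1·1.

0.1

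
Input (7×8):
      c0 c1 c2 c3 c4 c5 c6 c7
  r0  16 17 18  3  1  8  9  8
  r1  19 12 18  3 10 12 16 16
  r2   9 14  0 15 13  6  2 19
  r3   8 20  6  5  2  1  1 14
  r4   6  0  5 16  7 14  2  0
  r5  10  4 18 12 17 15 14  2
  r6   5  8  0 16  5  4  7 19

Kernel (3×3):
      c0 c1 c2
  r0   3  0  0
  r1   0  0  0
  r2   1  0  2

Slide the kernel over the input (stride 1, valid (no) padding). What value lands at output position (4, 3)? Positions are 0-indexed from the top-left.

The receptive field on the input at this output position is [16 7 14 / 12 17 15 / 16 5 4]. Elementwise product with the kernel and sum: 16·3 + 16·1 + 4·2.

72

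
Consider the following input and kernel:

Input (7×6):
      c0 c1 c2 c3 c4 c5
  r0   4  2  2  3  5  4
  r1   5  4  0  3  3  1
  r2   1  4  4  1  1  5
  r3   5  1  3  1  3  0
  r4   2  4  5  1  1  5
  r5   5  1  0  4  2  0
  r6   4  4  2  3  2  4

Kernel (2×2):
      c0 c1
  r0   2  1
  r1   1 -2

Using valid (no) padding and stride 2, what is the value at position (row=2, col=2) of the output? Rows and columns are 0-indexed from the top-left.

The receptive field on the input at this output position is [1 5 / 2 0]. Elementwise product with the kernel and sum: 1·2 + 5·1 + 2·1 + 0·-2.

9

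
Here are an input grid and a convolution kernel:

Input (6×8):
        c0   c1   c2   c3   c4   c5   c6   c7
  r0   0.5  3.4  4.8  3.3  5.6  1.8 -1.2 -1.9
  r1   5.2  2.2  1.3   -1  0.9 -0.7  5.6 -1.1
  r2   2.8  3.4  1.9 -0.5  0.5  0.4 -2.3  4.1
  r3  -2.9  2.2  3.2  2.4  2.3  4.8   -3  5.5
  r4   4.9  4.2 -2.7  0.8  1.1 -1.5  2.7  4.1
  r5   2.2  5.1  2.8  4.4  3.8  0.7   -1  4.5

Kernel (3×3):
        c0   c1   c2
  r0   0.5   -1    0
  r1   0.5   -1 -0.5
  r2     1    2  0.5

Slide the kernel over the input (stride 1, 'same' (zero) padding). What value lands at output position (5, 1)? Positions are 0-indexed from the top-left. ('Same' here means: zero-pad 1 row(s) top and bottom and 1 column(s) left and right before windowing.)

The receptive field on the zero-padded input at this output position is [4.9 4.2 -2.7 / 2.2 5.1 2.8 / 0 0 0]. Elementwise product with the kernel and sum: 4.9·0.5 + 4.2·-1 + 2.2·0.5 + 5.1·-1 + 2.8·-0.5 + 0·1 + 0·2 + 0·0.5.

-7.15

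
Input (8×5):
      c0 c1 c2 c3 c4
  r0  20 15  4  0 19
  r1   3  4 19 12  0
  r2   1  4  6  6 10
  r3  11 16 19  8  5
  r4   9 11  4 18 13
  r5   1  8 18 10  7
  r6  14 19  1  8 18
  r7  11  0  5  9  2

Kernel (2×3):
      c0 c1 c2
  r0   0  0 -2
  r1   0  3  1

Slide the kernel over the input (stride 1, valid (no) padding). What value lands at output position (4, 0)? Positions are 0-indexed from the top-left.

34

The receptive field on the input at this output position is [9 11 4 / 1 8 18]. Elementwise product with the kernel and sum: 4·-2 + 8·3 + 18·1.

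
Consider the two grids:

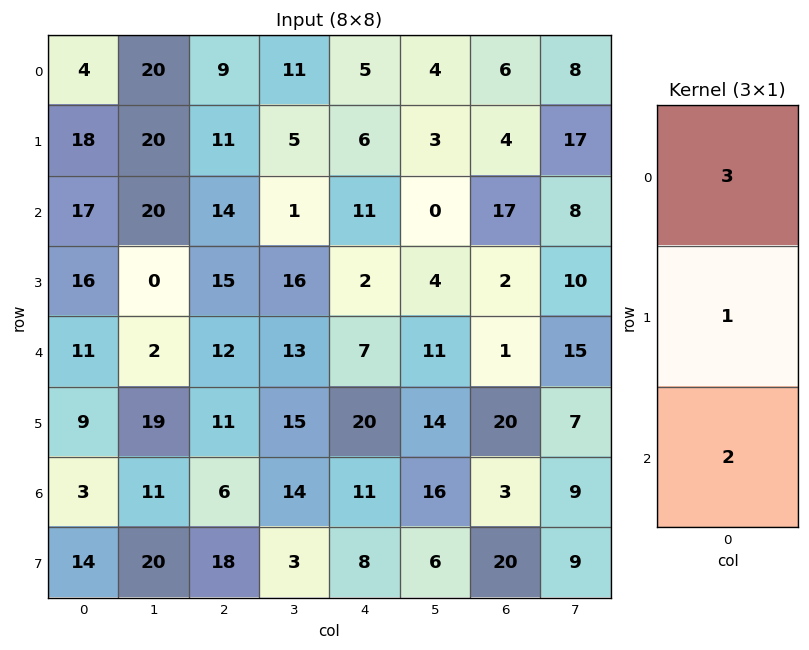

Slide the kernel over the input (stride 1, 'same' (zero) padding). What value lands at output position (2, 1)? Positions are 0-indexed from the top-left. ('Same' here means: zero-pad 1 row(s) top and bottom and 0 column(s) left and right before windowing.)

The receptive field on the zero-padded input at this output position is [20 / 20 / 0]. Elementwise product with the kernel and sum: 20·3 + 20·1 + 0·2.

80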